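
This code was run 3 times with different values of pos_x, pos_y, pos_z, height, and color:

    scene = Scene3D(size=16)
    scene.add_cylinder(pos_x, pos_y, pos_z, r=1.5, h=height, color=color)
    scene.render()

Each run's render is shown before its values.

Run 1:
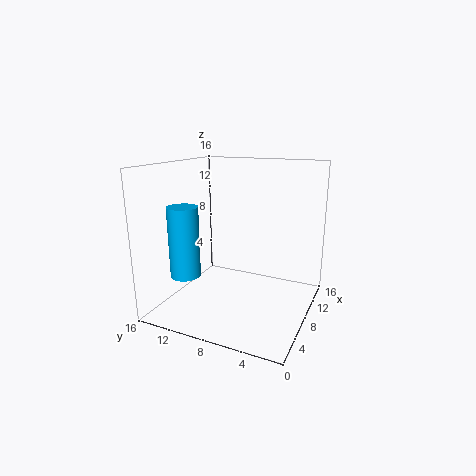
pos_x = 2, pos_y = 11, pos_z = 5.5, height = 7, color = 'deepskyblue'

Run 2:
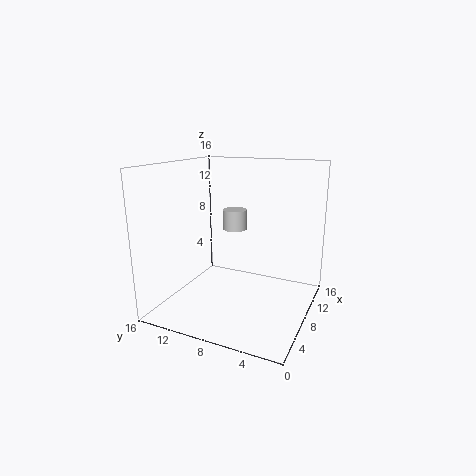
pos_x = 12.5, pos_y = 10.5, pos_z = 7.5, height = 2.5, color = 'lightgray'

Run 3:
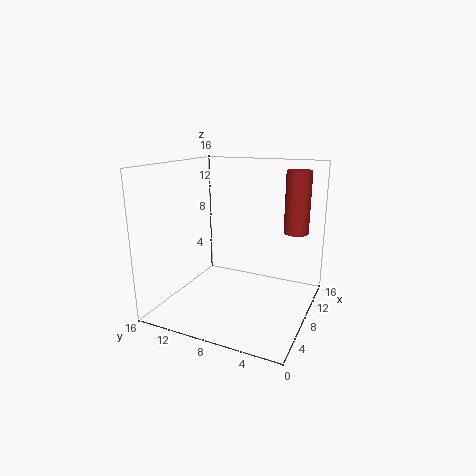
pos_x = 14, pos_y = 3, pos_z = 7.5, height = 7.5, color = 'brown'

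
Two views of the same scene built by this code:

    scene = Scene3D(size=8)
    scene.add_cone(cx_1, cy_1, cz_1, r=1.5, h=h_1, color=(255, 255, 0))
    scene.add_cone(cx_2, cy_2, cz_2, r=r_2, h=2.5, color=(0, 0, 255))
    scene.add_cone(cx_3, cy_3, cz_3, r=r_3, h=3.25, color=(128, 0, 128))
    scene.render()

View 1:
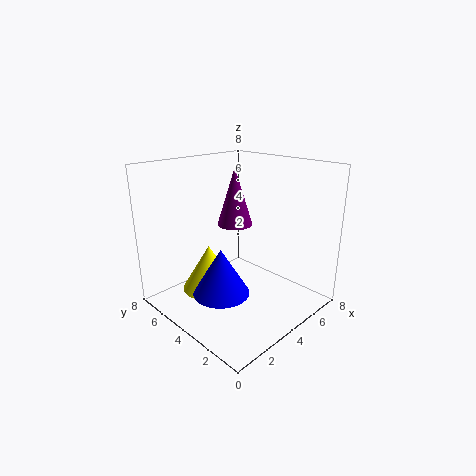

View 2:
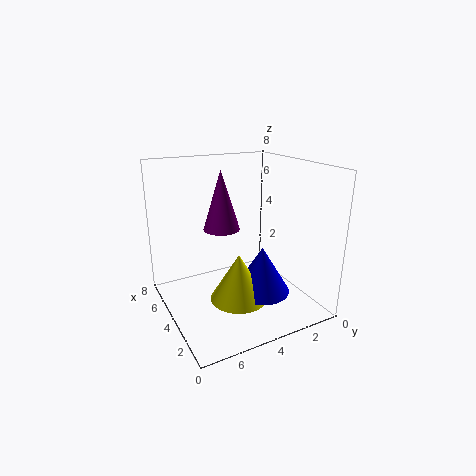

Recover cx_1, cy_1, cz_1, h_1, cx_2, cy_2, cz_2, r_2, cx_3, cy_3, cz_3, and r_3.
cx_1 = 2.5
cy_1 = 4.75
cz_1 = 1.25
h_1 = 2.5
cx_2 = 2.25
cy_2 = 3.5
cz_2 = 1.5
r_2 = 1.5
cx_3 = 4.5
cy_3 = 4.75
cz_3 = 4.5
r_3 = 1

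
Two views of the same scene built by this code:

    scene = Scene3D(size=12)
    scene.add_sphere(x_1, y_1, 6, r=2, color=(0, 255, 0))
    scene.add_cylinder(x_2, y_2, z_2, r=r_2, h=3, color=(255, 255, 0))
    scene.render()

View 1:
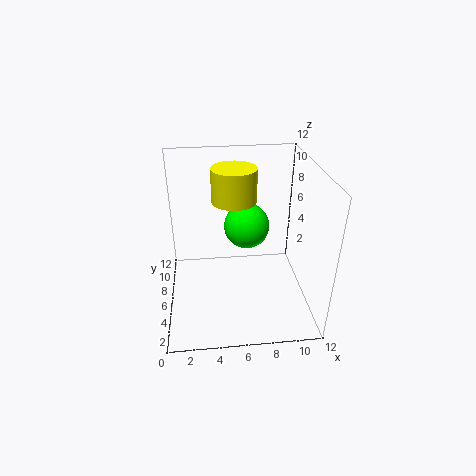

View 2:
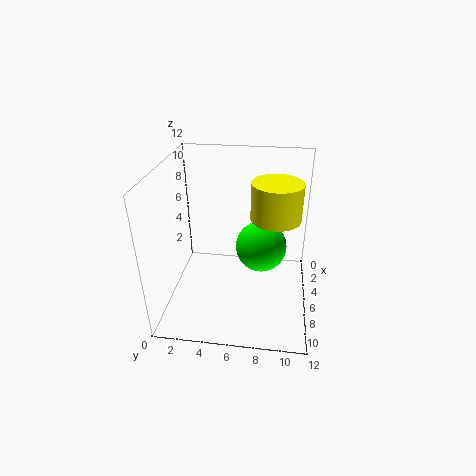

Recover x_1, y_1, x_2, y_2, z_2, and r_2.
x_1 = 7
y_1 = 8
x_2 = 6
y_2 = 9
z_2 = 8
r_2 = 2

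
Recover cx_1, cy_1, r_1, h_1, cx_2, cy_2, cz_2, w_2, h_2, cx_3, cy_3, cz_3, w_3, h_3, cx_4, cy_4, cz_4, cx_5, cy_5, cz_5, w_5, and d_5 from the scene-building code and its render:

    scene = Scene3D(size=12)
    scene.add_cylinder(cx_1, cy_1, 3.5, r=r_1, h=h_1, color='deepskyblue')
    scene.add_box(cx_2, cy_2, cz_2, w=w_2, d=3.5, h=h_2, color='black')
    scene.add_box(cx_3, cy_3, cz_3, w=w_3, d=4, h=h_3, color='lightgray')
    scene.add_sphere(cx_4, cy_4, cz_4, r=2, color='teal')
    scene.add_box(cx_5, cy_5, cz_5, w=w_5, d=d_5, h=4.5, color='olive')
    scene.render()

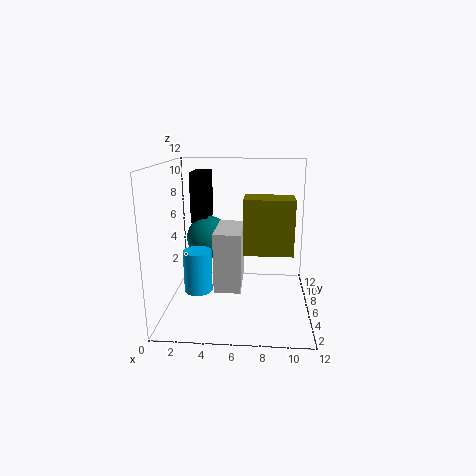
cx_1 = 3.5; cy_1 = 1.5; r_1 = 1; h_1 = 3; cx_2 = 1.5; cy_2 = 8.5; cz_2 = 6.5; w_2 = 1.5; h_2 = 4.5; cx_3 = 4.5; cy_3 = 2; cz_3 = 3; w_3 = 2; h_3 = 4.5; cx_4 = 3; cy_4 = 9; cz_4 = 5; cx_5 = 6.5; cy_5 = 4.5; cz_5 = 5; w_5 = 4; d_5 = 2.5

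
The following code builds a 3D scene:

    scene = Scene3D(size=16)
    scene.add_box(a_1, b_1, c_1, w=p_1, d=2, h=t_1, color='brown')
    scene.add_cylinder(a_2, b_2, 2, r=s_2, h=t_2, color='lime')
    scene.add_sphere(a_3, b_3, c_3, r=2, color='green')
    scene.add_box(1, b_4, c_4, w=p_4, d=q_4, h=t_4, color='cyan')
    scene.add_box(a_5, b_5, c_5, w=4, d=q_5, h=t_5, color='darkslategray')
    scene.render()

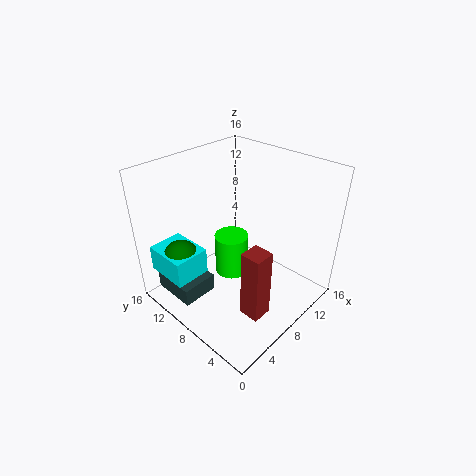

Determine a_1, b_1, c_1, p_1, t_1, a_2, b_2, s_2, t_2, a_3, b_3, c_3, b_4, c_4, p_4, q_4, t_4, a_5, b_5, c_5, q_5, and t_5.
a_1 = 3; b_1 = 1; c_1 = 4; p_1 = 2; t_1 = 7; a_2 = 9; b_2 = 10; s_2 = 2; t_2 = 5; a_3 = 3; b_3 = 12; c_3 = 6; b_4 = 10; c_4 = 4; p_4 = 4; q_4 = 5; t_4 = 3; a_5 = 1; b_5 = 9; c_5 = 2; q_5 = 5; t_5 = 2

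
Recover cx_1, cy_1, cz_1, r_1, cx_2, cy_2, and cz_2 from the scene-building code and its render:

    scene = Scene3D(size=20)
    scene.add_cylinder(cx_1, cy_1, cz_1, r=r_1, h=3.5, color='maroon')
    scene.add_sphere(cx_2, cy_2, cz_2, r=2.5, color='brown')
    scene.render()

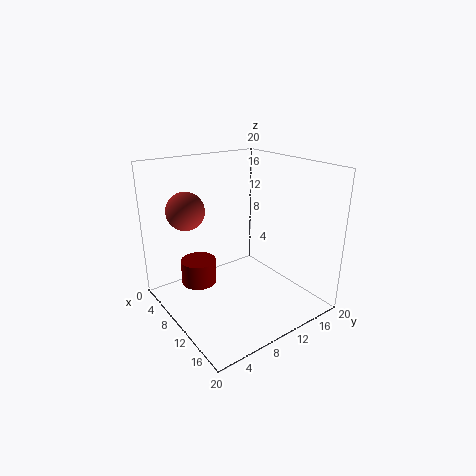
cx_1 = 6.5; cy_1 = 5.5; cz_1 = 3; r_1 = 2.5; cx_2 = 7.5; cy_2 = 3.5; cz_2 = 14.5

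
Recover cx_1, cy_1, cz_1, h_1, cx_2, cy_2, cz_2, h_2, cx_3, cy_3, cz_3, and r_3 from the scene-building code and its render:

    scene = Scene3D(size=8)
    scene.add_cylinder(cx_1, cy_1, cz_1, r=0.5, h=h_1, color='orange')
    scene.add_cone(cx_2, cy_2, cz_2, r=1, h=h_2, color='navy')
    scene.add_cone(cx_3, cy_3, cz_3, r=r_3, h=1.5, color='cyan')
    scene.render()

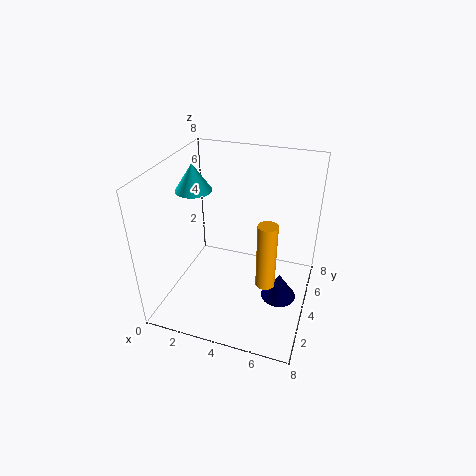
cx_1 = 6, cy_1 = 2.5, cz_1 = 2.5, h_1 = 3.5, cx_2 = 6.5, cy_2 = 4, cz_2 = 0.5, h_2 = 1.5, cx_3 = 1.5, cy_3 = 4, cz_3 = 6.5, r_3 = 1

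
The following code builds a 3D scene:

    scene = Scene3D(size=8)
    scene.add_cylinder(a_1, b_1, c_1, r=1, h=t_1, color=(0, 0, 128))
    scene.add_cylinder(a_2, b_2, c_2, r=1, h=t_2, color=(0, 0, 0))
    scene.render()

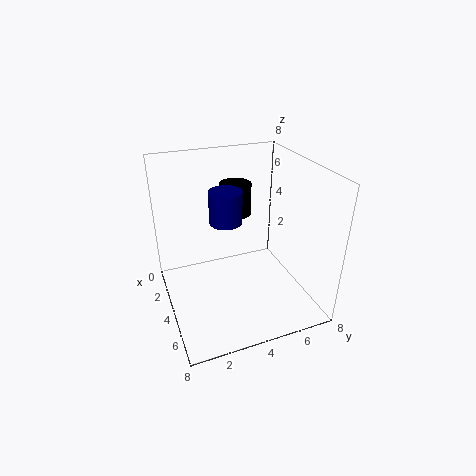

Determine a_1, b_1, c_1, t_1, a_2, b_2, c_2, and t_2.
a_1 = 2
b_1 = 4
c_1 = 4
t_1 = 2
a_2 = 1
b_2 = 5
c_2 = 4
t_2 = 2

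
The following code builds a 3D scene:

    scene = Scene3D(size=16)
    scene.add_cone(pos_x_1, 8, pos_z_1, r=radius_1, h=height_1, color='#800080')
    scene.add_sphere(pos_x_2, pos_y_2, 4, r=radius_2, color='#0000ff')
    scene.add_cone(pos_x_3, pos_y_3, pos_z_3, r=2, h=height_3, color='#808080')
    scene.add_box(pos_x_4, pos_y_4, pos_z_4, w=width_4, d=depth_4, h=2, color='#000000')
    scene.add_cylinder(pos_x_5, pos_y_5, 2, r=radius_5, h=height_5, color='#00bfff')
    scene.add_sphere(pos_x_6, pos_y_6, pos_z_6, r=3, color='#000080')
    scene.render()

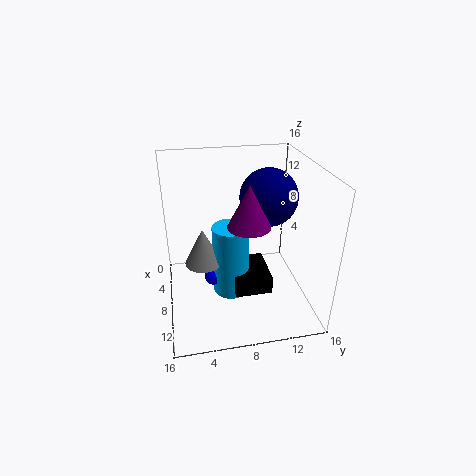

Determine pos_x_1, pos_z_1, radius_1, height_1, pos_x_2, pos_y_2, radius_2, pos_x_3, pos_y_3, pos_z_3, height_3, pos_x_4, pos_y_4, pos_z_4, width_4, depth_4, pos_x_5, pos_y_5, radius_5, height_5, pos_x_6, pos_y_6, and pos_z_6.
pos_x_1 = 13, pos_z_1 = 12, radius_1 = 2, height_1 = 4, pos_x_2 = 9, pos_y_2 = 5, radius_2 = 1, pos_x_3 = 9, pos_y_3 = 4, pos_z_3 = 6, height_3 = 4, pos_x_4 = 7, pos_y_4 = 7, pos_z_4 = 3, width_4 = 5, depth_4 = 4, pos_x_5 = 9, pos_y_5 = 7, radius_5 = 2, height_5 = 8, pos_x_6 = 9, pos_y_6 = 11, pos_z_6 = 13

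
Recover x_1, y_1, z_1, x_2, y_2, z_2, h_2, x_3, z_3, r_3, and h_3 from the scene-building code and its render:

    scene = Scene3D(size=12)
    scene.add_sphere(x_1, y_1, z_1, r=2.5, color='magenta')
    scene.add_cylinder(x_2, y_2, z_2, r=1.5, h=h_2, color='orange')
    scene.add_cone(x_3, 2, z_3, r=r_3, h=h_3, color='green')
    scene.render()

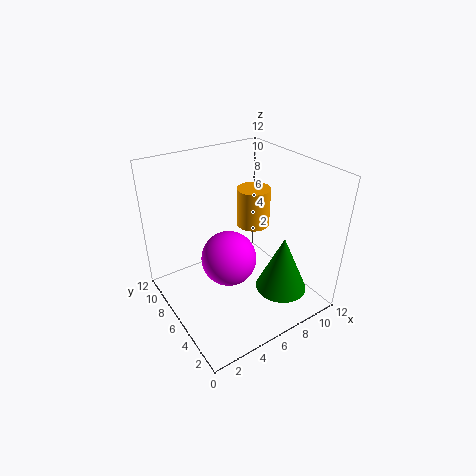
x_1 = 6, y_1 = 7.5, z_1 = 3, x_2 = 9, y_2 = 8, z_2 = 5.5, h_2 = 3.5, x_3 = 7.5, z_3 = 3, r_3 = 2, h_3 = 4.5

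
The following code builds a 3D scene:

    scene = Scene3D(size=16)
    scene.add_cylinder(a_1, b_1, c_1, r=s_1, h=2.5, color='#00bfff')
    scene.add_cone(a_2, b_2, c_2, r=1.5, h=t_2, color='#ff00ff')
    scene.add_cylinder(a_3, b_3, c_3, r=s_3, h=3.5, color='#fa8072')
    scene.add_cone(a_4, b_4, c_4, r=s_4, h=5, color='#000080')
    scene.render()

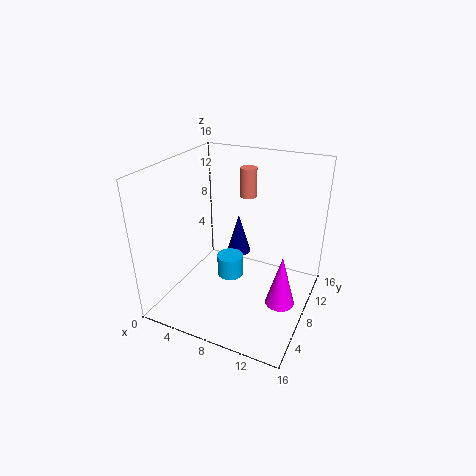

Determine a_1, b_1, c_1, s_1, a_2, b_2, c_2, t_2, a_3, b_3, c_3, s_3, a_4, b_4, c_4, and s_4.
a_1 = 7
b_1 = 8
c_1 = 3
s_1 = 1.5
a_2 = 14
b_2 = 5.5
c_2 = 3
t_2 = 5.5
a_3 = 7
b_3 = 13
c_3 = 11
s_3 = 1
a_4 = 6
b_4 = 12.5
c_4 = 3.5
s_4 = 1.5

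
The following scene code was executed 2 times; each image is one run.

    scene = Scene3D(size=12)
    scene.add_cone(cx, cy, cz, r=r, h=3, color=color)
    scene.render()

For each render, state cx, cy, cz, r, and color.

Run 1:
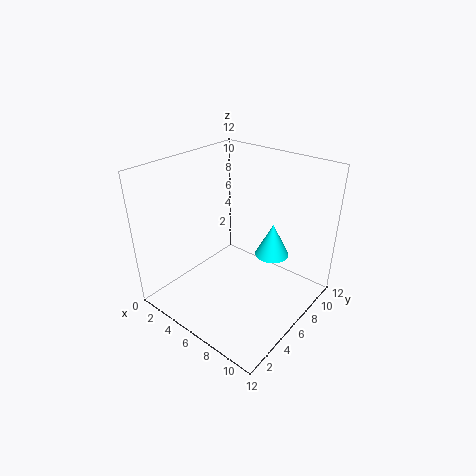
cx = 7.5; cy = 9; cz = 3.5; r = 1.5; color = 'cyan'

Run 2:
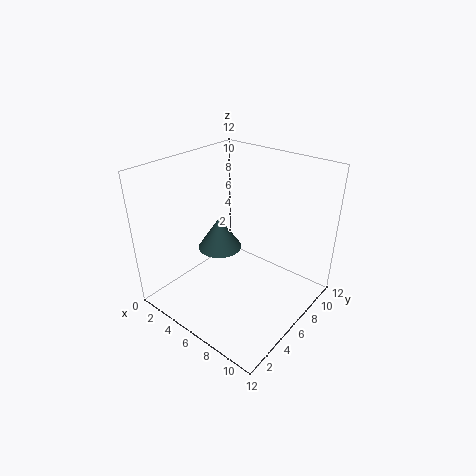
cx = 3; cy = 7; cz = 3.5; r = 2; color = 'darkslategray'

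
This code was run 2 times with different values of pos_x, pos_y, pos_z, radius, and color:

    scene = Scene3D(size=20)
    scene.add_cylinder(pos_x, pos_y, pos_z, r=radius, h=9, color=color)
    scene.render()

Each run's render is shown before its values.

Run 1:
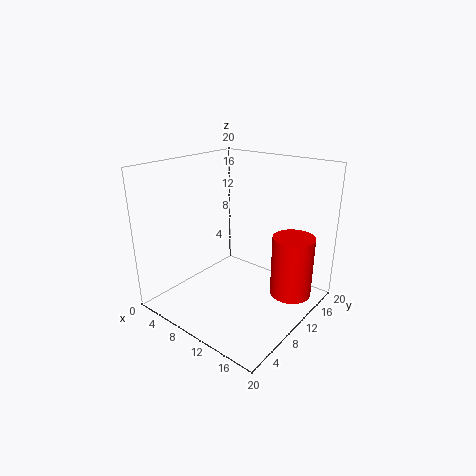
pos_x = 16
pos_y = 15
pos_z = 1
radius = 3
color = 'red'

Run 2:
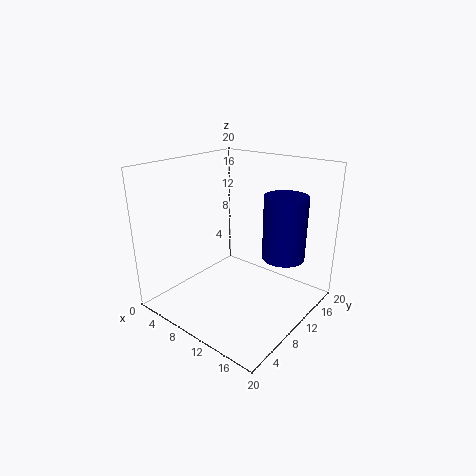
pos_x = 15
pos_y = 14
pos_z = 7
radius = 3
color = 'navy'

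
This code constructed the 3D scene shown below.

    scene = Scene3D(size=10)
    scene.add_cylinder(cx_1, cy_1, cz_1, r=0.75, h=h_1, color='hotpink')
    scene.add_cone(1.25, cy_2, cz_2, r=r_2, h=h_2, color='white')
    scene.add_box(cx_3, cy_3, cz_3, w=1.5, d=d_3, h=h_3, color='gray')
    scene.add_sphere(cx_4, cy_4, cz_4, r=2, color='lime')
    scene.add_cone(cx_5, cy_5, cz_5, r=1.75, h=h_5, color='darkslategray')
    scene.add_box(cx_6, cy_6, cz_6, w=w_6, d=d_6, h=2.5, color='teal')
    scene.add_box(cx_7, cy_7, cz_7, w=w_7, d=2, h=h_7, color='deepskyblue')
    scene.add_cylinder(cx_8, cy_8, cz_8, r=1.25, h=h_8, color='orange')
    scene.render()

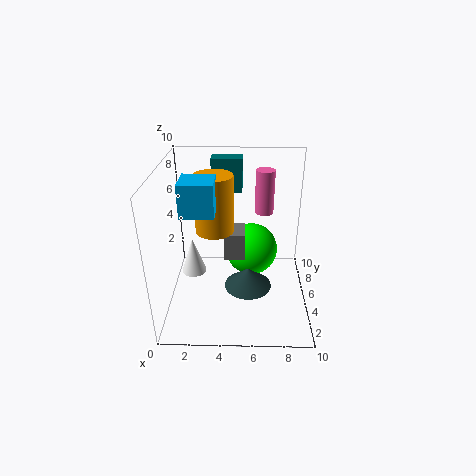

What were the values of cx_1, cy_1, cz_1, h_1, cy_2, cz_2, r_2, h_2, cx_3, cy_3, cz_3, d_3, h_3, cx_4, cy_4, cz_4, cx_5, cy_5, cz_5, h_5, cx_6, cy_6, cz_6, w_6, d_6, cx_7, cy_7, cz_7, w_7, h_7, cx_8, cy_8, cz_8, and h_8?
cx_1 = 7
cy_1 = 9.25
cz_1 = 5
h_1 = 3.5
cy_2 = 7.75
cz_2 = 0.25
r_2 = 1
h_2 = 3
cx_3 = 4
cy_3 = 5.25
cz_3 = 3
d_3 = 2
h_3 = 2
cx_4 = 6
cy_4 = 7.25
cz_4 = 2.75
cx_5 = 5.75
cy_5 = 5.25
cz_5 = 0.75
h_5 = 1.5
cx_6 = 3
cy_6 = 7.75
cz_6 = 7.25
w_6 = 2.25
d_6 = 1.25
cx_7 = 1.75
cy_7 = 1.75
cz_7 = 8
w_7 = 2
h_7 = 2
cx_8 = 3.5
cy_8 = 4.25
cz_8 = 6
h_8 = 3.75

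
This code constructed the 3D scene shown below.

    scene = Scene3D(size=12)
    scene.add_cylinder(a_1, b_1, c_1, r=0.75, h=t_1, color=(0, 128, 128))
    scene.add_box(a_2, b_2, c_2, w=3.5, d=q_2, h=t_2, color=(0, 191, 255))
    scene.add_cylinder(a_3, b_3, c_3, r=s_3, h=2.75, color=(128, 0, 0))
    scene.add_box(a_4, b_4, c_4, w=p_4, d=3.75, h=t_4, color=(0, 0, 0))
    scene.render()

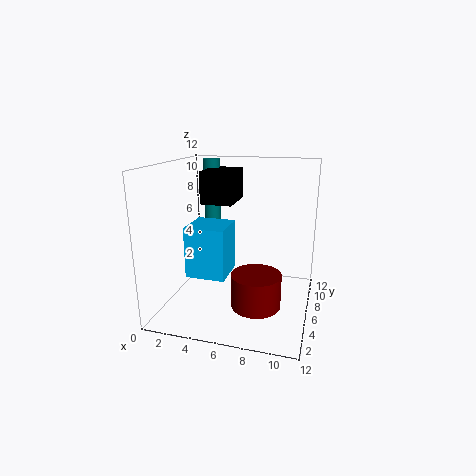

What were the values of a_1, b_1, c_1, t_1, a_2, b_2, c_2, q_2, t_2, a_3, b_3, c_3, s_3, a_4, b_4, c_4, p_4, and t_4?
a_1 = 2.5, b_1 = 9.5, c_1 = 6.25, t_1 = 5.75, a_2 = 1.5, b_2 = 5, c_2 = 2.25, q_2 = 3.5, t_2 = 4.5, a_3 = 8, b_3 = 4.25, c_3 = 1, s_3 = 2, a_4 = 2.5, b_4 = 6.5, c_4 = 8.5, p_4 = 2.75, t_4 = 2.75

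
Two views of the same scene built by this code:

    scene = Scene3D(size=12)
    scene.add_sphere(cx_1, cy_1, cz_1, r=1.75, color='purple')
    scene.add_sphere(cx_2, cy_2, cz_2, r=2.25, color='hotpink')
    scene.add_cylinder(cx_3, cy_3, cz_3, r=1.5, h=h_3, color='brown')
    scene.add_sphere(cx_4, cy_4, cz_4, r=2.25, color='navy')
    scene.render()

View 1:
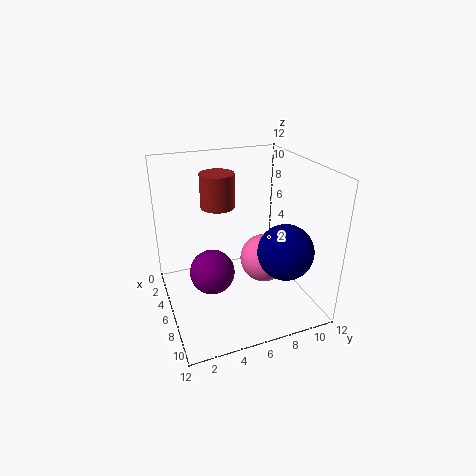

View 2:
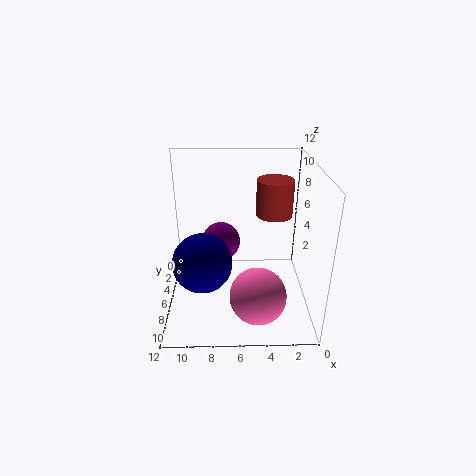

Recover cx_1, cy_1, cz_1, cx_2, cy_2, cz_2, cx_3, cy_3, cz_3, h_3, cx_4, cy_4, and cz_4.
cx_1 = 7.5
cy_1 = 3.25
cz_1 = 4.25
cx_2 = 4.5
cy_2 = 9.25
cz_2 = 2.5
cx_3 = 3
cy_3 = 5.25
cz_3 = 7.75
h_3 = 3
cx_4 = 8.75
cy_4 = 9
cz_4 = 5.5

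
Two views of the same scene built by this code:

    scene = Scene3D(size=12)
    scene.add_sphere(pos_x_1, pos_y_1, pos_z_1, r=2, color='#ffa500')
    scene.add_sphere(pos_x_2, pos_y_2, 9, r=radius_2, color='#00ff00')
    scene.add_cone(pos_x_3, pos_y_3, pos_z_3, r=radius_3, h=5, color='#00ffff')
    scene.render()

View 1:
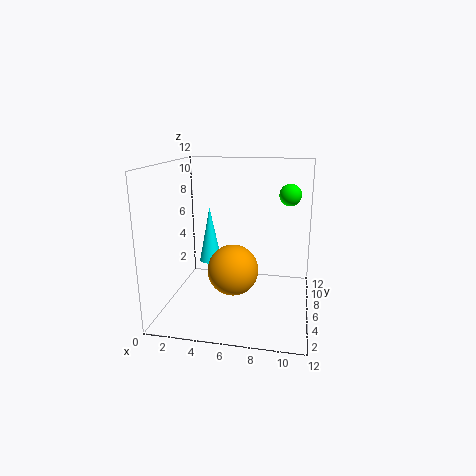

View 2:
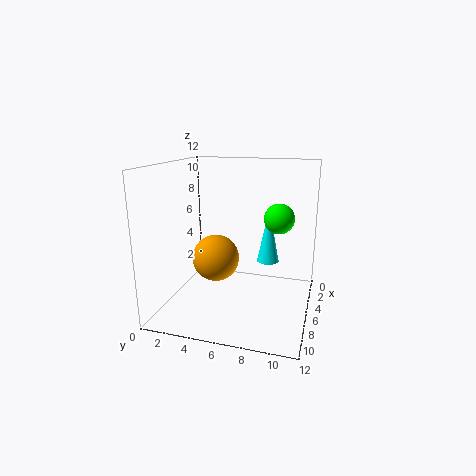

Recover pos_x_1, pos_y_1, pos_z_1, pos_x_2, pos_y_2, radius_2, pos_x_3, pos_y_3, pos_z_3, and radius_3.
pos_x_1 = 6; pos_y_1 = 4; pos_z_1 = 4; pos_x_2 = 10; pos_y_2 = 10; radius_2 = 1; pos_x_3 = 3; pos_y_3 = 8; pos_z_3 = 3; radius_3 = 1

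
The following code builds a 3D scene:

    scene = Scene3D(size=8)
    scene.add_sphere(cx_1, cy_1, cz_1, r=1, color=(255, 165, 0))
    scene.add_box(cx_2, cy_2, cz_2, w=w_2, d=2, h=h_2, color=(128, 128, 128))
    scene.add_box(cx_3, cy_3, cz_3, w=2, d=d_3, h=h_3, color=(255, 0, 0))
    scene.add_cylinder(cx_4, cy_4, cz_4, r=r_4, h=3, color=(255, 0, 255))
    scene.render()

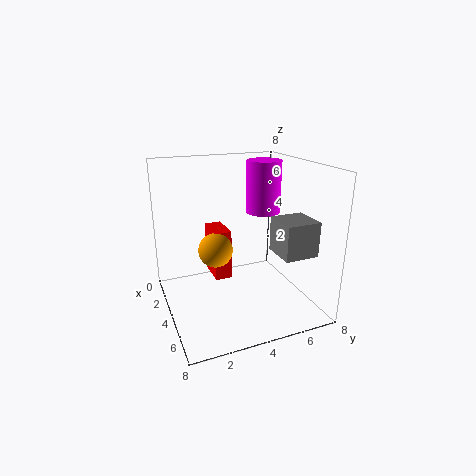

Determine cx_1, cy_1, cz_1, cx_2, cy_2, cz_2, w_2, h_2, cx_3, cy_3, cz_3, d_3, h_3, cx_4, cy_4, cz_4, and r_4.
cx_1 = 3; cy_1 = 3; cz_1 = 3; cx_2 = 4; cy_2 = 6; cz_2 = 3; w_2 = 2; h_2 = 2; cx_3 = 1; cy_3 = 3; cz_3 = 1; d_3 = 1; h_3 = 3; cx_4 = 3; cy_4 = 6; cz_4 = 5; r_4 = 1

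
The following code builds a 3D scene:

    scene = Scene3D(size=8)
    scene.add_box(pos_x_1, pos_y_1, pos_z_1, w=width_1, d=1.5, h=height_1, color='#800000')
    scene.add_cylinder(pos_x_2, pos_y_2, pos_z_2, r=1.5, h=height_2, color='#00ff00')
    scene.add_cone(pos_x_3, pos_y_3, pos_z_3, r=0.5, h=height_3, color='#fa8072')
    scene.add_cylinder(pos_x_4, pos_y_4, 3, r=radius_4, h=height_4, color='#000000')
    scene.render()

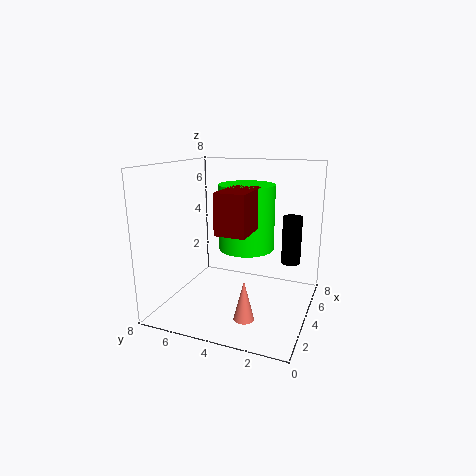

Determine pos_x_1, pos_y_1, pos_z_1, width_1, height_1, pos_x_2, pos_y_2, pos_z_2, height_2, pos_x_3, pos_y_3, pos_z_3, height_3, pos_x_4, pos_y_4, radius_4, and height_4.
pos_x_1 = 1
pos_y_1 = 2.5
pos_z_1 = 5
width_1 = 2.5
height_1 = 2
pos_x_2 = 4
pos_y_2 = 3.5
pos_z_2 = 3.5
height_2 = 3.5
pos_x_3 = 1
pos_y_3 = 2.5
pos_z_3 = 1
height_3 = 2
pos_x_4 = 4
pos_y_4 = 1
radius_4 = 0.5
height_4 = 2.5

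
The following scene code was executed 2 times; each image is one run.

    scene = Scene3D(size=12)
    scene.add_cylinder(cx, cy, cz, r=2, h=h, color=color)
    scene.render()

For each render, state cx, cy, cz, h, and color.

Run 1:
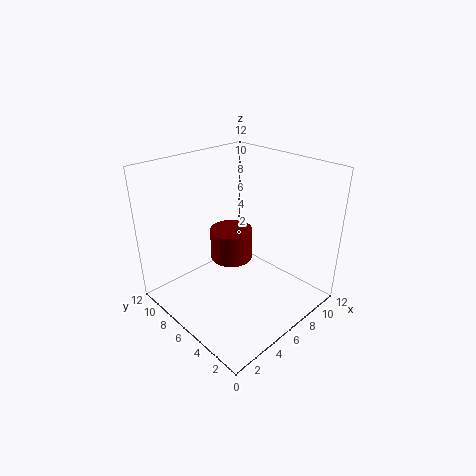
cx = 8, cy = 9, cz = 2, h = 3, color = 'maroon'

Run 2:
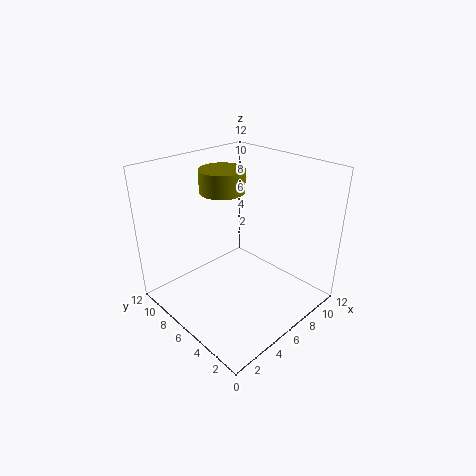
cx = 7, cy = 9, cz = 9, h = 2, color = 'olive'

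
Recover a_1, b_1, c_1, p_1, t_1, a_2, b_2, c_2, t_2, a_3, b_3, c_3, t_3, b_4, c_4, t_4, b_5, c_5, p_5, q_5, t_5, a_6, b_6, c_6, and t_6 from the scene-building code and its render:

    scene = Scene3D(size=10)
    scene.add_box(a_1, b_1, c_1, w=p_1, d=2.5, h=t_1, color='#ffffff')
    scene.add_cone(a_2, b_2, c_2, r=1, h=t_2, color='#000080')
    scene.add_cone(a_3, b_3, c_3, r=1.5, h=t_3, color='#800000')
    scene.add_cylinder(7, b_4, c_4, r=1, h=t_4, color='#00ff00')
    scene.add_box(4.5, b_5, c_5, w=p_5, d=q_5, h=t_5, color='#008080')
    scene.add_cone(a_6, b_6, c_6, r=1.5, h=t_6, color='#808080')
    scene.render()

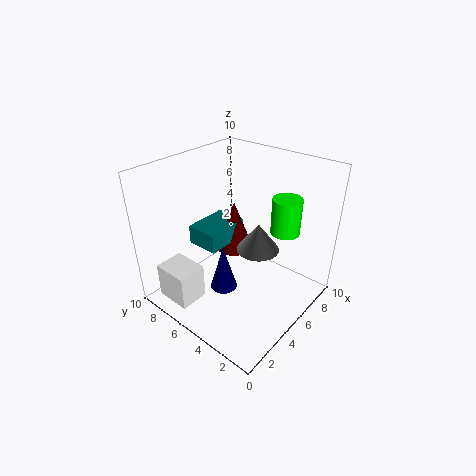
a_1 = 0.5, b_1 = 6, c_1 = 1, p_1 = 2, t_1 = 2.5, a_2 = 4.5, b_2 = 6, c_2 = 0.5, t_2 = 3.5, a_3 = 7.5, b_3 = 7.5, c_3 = 2, t_3 = 4, b_4 = 2.5, c_4 = 5.5, t_4 = 2.5, b_5 = 7, c_5 = 3, p_5 = 3.5, q_5 = 2.5, t_5 = 1.5, a_6 = 6, b_6 = 4, c_6 = 4, t_6 = 2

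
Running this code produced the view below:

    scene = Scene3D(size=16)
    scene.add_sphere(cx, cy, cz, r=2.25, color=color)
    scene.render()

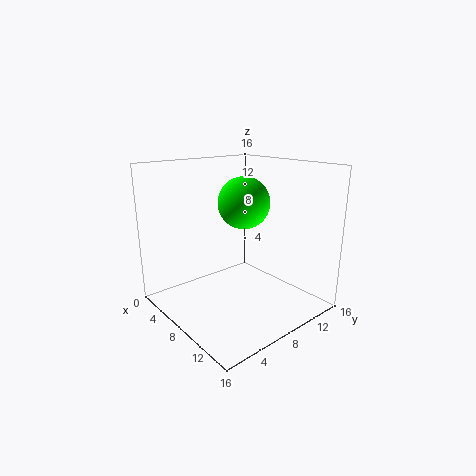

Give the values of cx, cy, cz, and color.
cx = 13.25; cy = 4.25; cz = 13.5; color = 'lime'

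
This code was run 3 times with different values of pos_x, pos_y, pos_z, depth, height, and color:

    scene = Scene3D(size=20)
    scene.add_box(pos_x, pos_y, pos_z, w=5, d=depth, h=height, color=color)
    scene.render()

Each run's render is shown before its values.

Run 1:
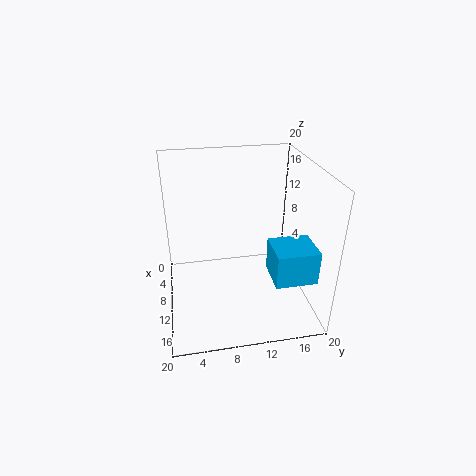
pos_x = 12.5; pos_y = 13.5; pos_z = 6.5; depth = 5.5; height = 4.5; color = 'deepskyblue'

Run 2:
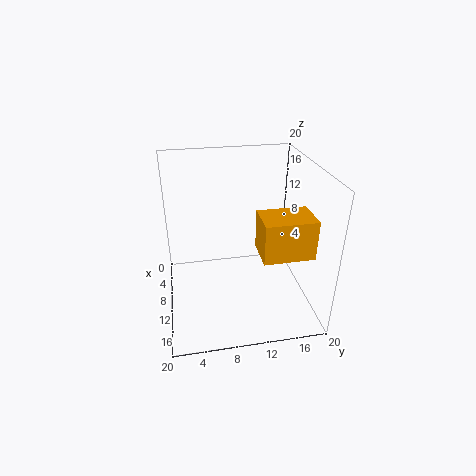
pos_x = 10; pos_y = 12.5; pos_z = 8.5; depth = 7; height = 5.5; color = 'orange'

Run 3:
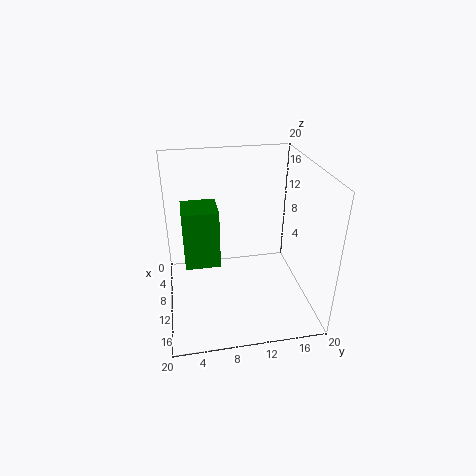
pos_x = 5; pos_y = 2.5; pos_z = 5.5; depth = 5; height = 8.5; color = 'green'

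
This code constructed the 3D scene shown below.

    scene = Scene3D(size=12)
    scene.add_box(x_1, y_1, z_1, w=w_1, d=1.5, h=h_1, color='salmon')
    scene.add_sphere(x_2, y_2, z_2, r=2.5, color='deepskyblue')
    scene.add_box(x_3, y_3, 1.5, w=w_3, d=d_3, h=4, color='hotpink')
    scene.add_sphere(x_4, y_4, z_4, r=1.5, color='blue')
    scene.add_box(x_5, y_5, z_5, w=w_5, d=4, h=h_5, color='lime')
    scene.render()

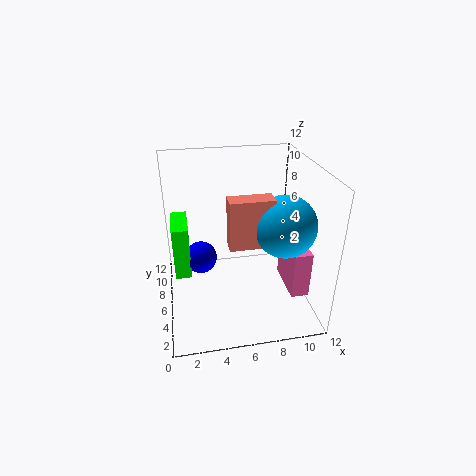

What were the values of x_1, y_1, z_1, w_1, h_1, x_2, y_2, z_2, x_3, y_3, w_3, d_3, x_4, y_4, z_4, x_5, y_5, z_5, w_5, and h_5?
x_1 = 5; y_1 = 4; z_1 = 6; w_1 = 3.5; h_1 = 4; x_2 = 9.5; y_2 = 4.5; z_2 = 7.5; x_3 = 10; y_3 = 3; w_3 = 1.5; d_3 = 4; x_4 = 3; y_4 = 9; z_4 = 2.5; x_5 = 0.5; y_5 = 8; z_5 = 1; w_5 = 1.5; h_5 = 5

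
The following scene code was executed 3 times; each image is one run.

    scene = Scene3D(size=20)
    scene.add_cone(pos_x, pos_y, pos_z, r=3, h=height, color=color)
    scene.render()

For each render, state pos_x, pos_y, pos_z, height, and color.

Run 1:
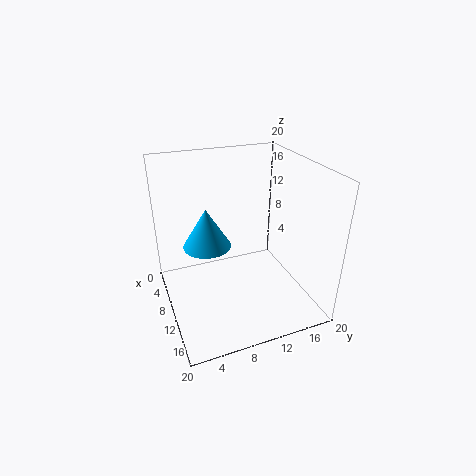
pos_x = 12; pos_y = 5; pos_z = 11; height = 5; color = 'deepskyblue'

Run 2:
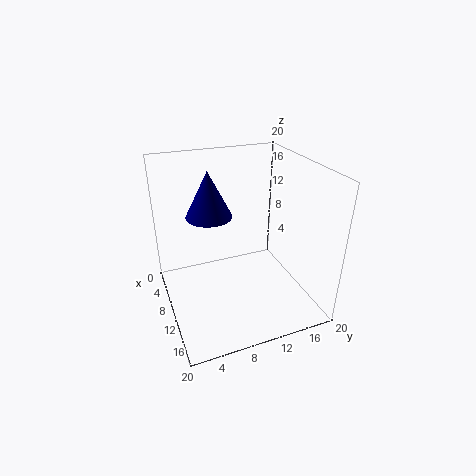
pos_x = 10; pos_y = 6; pos_z = 14; height = 6; color = 'navy'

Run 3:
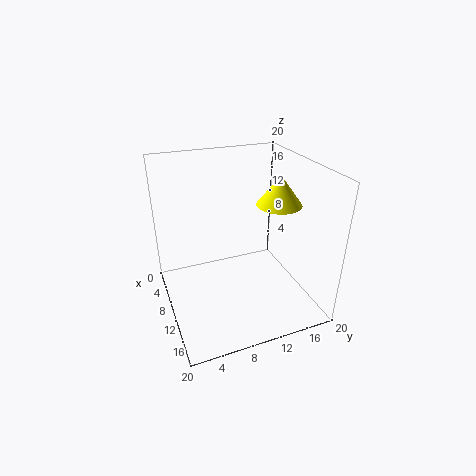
pos_x = 12; pos_y = 15; pos_z = 15; height = 4; color = 'yellow'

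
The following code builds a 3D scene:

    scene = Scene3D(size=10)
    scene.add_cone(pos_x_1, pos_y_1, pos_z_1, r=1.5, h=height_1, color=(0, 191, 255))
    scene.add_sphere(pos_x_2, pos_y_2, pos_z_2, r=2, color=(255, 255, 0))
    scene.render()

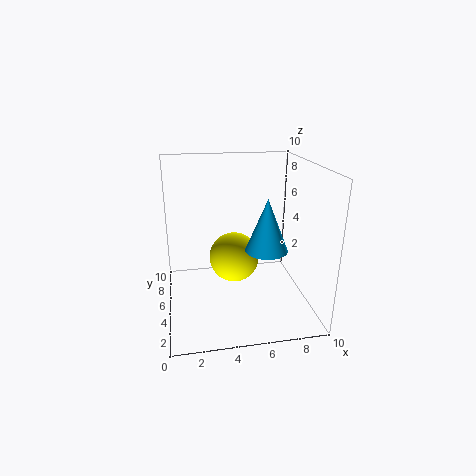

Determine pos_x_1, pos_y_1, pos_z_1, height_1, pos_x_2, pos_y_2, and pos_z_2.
pos_x_1 = 7
pos_y_1 = 4.75
pos_z_1 = 4
height_1 = 3.75
pos_x_2 = 5.25
pos_y_2 = 8
pos_z_2 = 2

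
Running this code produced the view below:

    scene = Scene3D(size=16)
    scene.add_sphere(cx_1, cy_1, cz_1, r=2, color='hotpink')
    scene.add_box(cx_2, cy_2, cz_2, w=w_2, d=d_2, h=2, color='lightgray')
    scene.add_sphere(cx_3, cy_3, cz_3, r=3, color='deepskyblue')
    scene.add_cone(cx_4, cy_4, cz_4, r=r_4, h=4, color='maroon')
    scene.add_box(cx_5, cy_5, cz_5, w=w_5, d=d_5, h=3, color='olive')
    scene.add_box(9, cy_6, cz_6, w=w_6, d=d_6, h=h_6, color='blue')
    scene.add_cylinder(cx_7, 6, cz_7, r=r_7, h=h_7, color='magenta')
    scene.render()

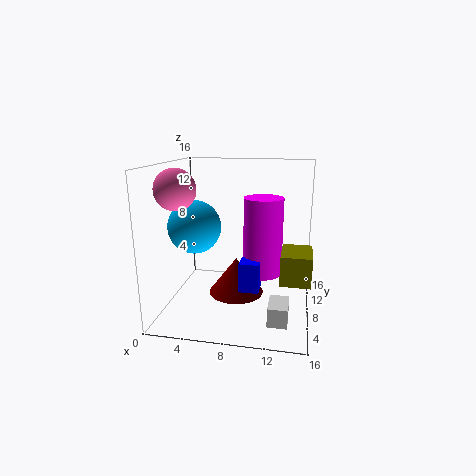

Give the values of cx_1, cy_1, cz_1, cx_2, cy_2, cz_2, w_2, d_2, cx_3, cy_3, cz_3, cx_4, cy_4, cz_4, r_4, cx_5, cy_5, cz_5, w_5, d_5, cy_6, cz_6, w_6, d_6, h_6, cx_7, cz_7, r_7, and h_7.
cx_1 = 3, cy_1 = 3, cz_1 = 14, cx_2 = 12, cy_2 = 2, cz_2 = 1, w_2 = 2, d_2 = 3, cx_3 = 3, cy_3 = 8, cz_3 = 9, cx_4 = 8, cy_4 = 7, cz_4 = 2, r_4 = 3, cx_5 = 13, cy_5 = 3, cz_5 = 5, w_5 = 3, d_5 = 4, cy_6 = 3, cz_6 = 4, w_6 = 2, d_6 = 2, h_6 = 3, cx_7 = 11, cz_7 = 5, r_7 = 2, h_7 = 8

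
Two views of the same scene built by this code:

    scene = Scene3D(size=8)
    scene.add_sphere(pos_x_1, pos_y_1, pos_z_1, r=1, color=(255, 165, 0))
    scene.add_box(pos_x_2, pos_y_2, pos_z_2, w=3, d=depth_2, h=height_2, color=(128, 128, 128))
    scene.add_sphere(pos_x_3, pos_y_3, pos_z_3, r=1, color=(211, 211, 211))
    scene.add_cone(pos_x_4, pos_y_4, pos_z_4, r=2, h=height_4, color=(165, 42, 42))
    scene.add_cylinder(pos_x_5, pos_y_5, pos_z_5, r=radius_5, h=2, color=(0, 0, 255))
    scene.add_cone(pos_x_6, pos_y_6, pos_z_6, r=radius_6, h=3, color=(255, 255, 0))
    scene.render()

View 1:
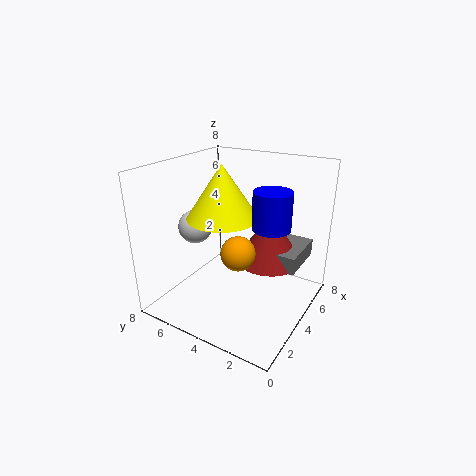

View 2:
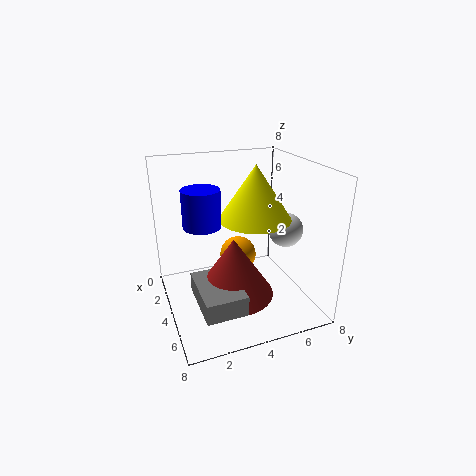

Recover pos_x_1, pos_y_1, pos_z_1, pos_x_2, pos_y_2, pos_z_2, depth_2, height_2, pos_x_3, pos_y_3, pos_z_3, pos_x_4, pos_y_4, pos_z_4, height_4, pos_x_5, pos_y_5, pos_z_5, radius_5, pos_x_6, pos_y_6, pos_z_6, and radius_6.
pos_x_1 = 4
pos_y_1 = 4
pos_z_1 = 3
pos_x_2 = 5
pos_y_2 = 1
pos_z_2 = 2
depth_2 = 2
height_2 = 1
pos_x_3 = 4
pos_y_3 = 7
pos_z_3 = 4
pos_x_4 = 6
pos_y_4 = 3
pos_z_4 = 2
height_4 = 3
pos_x_5 = 4
pos_y_5 = 2
pos_z_5 = 5
radius_5 = 1
pos_x_6 = 4
pos_y_6 = 5
pos_z_6 = 5
radius_6 = 2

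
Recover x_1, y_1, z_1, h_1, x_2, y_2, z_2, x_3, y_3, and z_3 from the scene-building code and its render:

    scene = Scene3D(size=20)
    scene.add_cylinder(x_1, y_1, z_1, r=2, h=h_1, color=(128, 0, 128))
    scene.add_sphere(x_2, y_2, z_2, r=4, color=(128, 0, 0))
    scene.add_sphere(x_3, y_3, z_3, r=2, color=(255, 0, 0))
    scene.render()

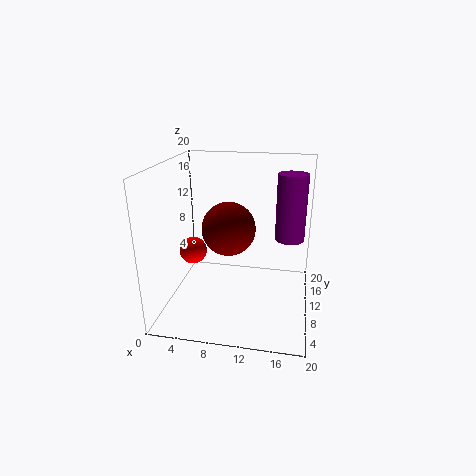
x_1 = 17
y_1 = 11
z_1 = 10
h_1 = 9
x_2 = 8
y_2 = 13
z_2 = 10
x_3 = 3
y_3 = 11
z_3 = 7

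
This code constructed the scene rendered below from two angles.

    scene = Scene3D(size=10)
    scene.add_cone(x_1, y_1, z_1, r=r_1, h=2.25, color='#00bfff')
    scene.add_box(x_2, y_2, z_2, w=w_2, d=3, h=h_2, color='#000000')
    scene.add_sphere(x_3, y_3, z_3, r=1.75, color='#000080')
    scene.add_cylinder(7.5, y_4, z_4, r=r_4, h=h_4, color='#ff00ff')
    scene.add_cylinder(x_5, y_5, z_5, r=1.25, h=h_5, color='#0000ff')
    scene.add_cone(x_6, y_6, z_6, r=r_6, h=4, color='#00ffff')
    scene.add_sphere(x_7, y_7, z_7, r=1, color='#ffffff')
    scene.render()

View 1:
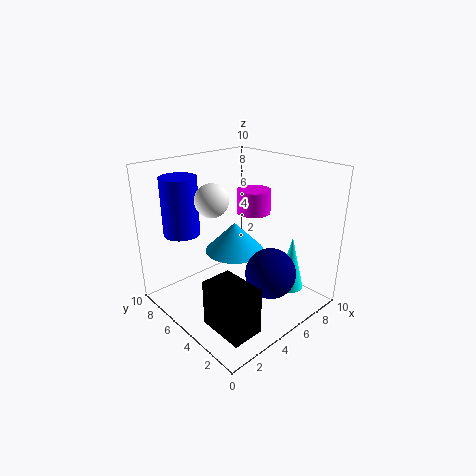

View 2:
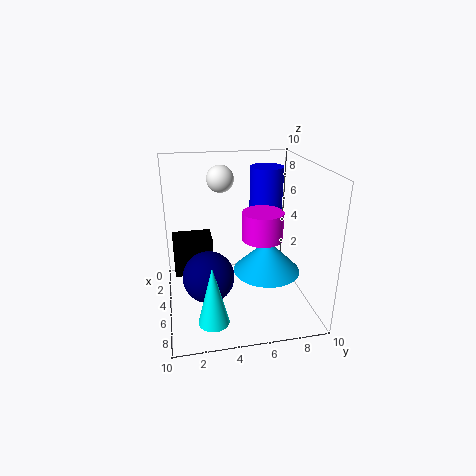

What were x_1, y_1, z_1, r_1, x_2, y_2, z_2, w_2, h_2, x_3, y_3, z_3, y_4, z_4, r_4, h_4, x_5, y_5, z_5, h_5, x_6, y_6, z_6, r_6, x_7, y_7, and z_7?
x_1 = 6.25, y_1 = 6.75, z_1 = 3, r_1 = 2.25, x_2 = 0.75, y_2 = 0.5, z_2 = 1, w_2 = 2, h_2 = 3, x_3 = 6, y_3 = 2.75, z_3 = 2.75, y_4 = 6, z_4 = 6, r_4 = 1.25, h_4 = 1.75, x_5 = 2.25, y_5 = 7.75, z_5 = 5.25, h_5 = 4, x_6 = 8.25, y_6 = 2.75, z_6 = 0.75, r_6 = 1, x_7 = 2.25, y_7 = 4.25, z_7 = 8.5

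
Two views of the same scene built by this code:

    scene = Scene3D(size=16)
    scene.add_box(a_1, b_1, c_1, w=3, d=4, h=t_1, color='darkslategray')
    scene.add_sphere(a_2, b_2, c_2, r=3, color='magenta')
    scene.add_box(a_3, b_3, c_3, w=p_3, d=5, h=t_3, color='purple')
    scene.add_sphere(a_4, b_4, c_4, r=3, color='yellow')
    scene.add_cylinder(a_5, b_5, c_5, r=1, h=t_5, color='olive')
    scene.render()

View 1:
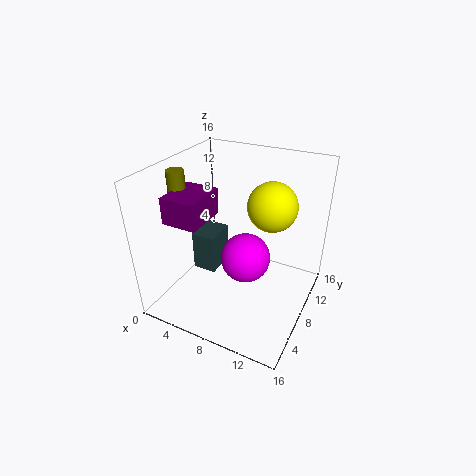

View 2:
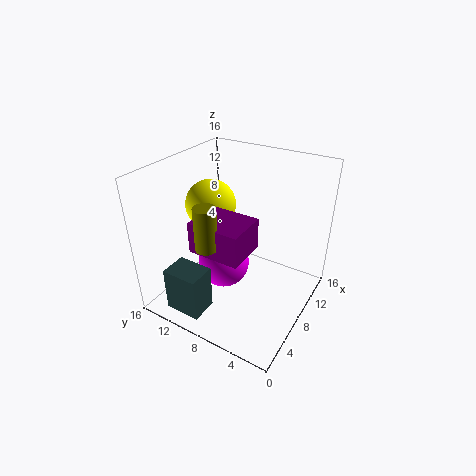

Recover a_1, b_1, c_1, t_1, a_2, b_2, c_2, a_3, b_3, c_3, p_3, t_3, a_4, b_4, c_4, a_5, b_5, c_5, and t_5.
a_1 = 1; b_1 = 9; c_1 = 1; t_1 = 5; a_2 = 8; b_2 = 10; c_2 = 4; a_3 = 1; b_3 = 4; c_3 = 10; p_3 = 4; t_3 = 3; a_4 = 10; b_4 = 13; c_4 = 10; a_5 = 1; b_5 = 7; c_5 = 11; t_5 = 4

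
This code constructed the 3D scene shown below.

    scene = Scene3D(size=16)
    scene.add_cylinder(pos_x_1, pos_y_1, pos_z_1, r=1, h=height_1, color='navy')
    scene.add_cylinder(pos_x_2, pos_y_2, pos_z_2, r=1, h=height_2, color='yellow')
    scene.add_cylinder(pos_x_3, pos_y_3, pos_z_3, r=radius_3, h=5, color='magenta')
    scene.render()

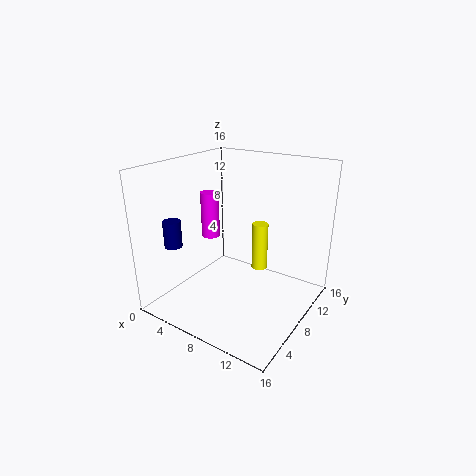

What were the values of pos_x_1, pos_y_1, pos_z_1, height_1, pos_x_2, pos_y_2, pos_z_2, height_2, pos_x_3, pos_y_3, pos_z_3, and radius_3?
pos_x_1 = 2, pos_y_1 = 4, pos_z_1 = 7, height_1 = 3, pos_x_2 = 8, pos_y_2 = 13, pos_z_2 = 2, height_2 = 6, pos_x_3 = 5, pos_y_3 = 7, pos_z_3 = 8, radius_3 = 1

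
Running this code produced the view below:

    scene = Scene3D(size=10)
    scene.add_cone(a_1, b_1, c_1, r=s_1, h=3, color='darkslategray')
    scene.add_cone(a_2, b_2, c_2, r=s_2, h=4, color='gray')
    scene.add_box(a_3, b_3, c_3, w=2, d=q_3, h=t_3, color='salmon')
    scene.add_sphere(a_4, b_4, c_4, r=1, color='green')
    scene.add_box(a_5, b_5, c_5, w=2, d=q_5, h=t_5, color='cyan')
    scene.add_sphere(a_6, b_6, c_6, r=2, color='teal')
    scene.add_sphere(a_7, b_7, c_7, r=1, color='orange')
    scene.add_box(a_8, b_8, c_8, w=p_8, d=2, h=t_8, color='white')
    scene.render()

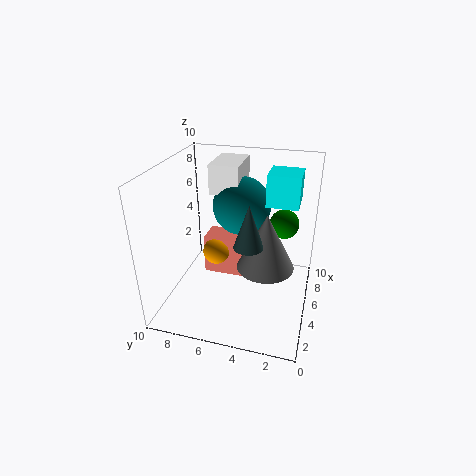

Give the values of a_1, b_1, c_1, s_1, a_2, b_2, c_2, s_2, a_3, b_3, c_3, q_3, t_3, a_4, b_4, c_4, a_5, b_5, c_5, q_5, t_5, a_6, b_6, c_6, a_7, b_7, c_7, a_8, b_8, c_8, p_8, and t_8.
a_1 = 4
b_1 = 4
c_1 = 5
s_1 = 1
a_2 = 5
b_2 = 3
c_2 = 3
s_2 = 2
a_3 = 6
b_3 = 5
c_3 = 1
q_3 = 3
t_3 = 3
a_4 = 6
b_4 = 2
c_4 = 6
a_5 = 4
b_5 = 1
c_5 = 8
q_5 = 2
t_5 = 2
a_6 = 6
b_6 = 5
c_6 = 7
a_7 = 6
b_7 = 7
c_7 = 3
a_8 = 5
b_8 = 5
c_8 = 8
p_8 = 3
t_8 = 2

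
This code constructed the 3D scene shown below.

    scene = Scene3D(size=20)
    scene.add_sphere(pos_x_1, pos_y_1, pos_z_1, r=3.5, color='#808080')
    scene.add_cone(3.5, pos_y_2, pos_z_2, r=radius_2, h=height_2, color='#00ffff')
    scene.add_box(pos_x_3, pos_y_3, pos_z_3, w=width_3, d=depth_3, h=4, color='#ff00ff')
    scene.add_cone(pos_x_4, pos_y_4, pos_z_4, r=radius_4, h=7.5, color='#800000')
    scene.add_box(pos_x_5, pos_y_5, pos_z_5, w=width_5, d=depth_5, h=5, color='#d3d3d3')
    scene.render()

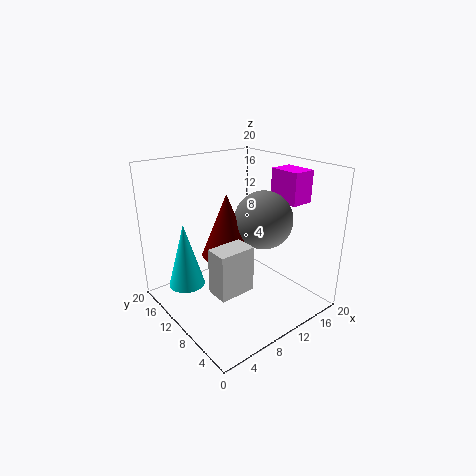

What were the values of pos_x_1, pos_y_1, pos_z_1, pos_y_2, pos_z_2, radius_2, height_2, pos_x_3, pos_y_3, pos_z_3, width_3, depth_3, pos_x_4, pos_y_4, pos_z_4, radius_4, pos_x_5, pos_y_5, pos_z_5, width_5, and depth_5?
pos_x_1 = 9.5, pos_y_1 = 4.5, pos_z_1 = 14.5, pos_y_2 = 13.5, pos_z_2 = 3.5, radius_2 = 2.5, height_2 = 9, pos_x_3 = 12.5, pos_y_3 = 2.5, pos_z_3 = 16, width_3 = 3, depth_3 = 4, pos_x_4 = 5.5, pos_y_4 = 6.5, pos_z_4 = 10.5, radius_4 = 3, pos_x_5 = 0.5, pos_y_5 = 0.5, pos_z_5 = 9, width_5 = 4, depth_5 = 2.5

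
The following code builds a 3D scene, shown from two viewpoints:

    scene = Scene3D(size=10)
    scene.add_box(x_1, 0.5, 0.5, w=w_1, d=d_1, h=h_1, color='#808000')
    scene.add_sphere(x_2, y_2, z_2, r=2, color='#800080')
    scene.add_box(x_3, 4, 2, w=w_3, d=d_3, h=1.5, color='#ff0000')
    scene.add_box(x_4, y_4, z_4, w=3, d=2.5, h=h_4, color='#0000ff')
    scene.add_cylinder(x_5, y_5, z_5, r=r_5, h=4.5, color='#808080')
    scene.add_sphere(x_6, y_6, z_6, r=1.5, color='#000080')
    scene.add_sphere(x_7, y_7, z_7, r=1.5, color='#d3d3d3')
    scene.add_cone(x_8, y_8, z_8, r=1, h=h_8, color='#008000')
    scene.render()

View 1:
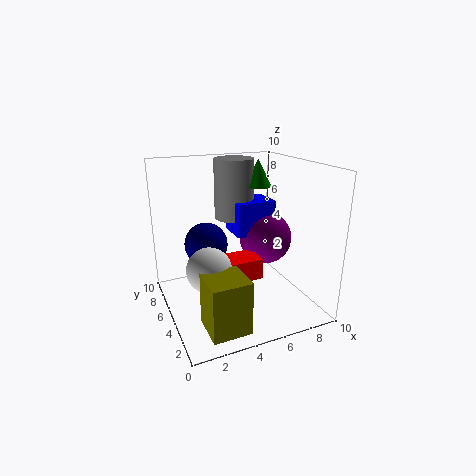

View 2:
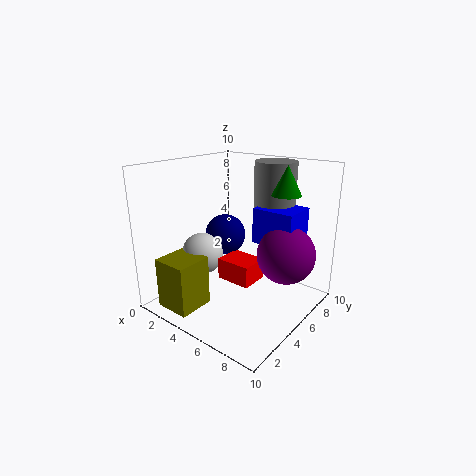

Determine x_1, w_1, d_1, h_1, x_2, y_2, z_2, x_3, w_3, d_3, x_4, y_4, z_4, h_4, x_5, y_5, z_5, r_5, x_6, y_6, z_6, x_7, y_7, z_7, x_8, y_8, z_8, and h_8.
x_1 = 1.5; w_1 = 2.5; d_1 = 2.5; h_1 = 3.5; x_2 = 8; y_2 = 6.5; z_2 = 4; x_3 = 4; w_3 = 2.5; d_3 = 2; x_4 = 5.5; y_4 = 6; z_4 = 4.5; h_4 = 2.5; x_5 = 6; y_5 = 8; z_5 = 5.5; r_5 = 1.5; x_6 = 3; y_6 = 6; z_6 = 4.5; x_7 = 2.5; y_7 = 4; z_7 = 3.5; x_8 = 7.5; y_8 = 7; z_8 = 8; h_8 = 2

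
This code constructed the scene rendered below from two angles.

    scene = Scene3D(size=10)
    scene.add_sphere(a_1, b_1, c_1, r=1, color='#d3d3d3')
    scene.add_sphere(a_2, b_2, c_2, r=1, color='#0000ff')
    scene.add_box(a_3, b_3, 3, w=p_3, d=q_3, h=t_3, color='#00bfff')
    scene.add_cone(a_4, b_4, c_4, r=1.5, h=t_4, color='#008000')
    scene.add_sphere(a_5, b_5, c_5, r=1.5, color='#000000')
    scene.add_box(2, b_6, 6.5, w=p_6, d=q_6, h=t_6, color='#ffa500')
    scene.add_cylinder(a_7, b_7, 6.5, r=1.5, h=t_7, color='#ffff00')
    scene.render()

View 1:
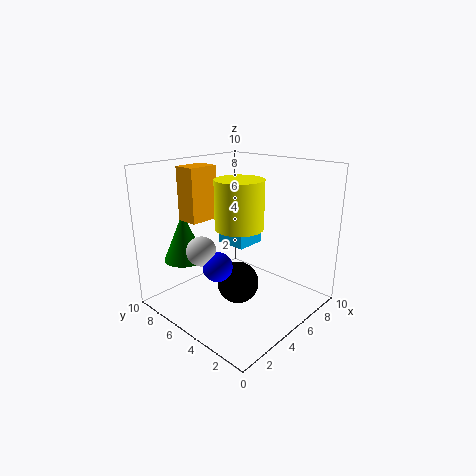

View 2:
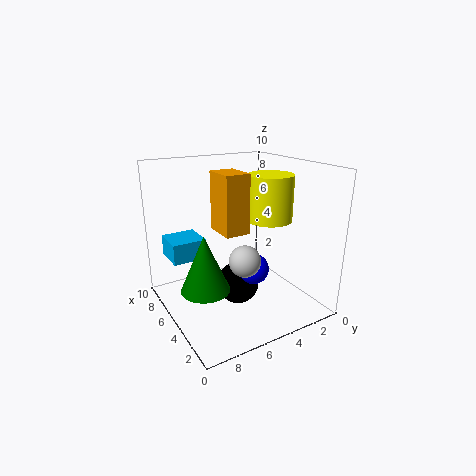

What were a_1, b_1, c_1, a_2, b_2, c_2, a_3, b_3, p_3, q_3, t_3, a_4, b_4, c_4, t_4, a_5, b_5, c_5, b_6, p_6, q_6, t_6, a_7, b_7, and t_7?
a_1 = 2.5
b_1 = 6
c_1 = 4.5
a_2 = 3
b_2 = 5
c_2 = 3.5
a_3 = 7
b_3 = 6.5
p_3 = 2.5
q_3 = 2.5
t_3 = 1.5
a_4 = 3
b_4 = 8.5
c_4 = 3
t_4 = 3.5
a_5 = 5
b_5 = 5
c_5 = 1.5
b_6 = 6
p_6 = 2
q_6 = 1.5
t_6 = 3.5
a_7 = 3.5
b_7 = 3.5
t_7 = 3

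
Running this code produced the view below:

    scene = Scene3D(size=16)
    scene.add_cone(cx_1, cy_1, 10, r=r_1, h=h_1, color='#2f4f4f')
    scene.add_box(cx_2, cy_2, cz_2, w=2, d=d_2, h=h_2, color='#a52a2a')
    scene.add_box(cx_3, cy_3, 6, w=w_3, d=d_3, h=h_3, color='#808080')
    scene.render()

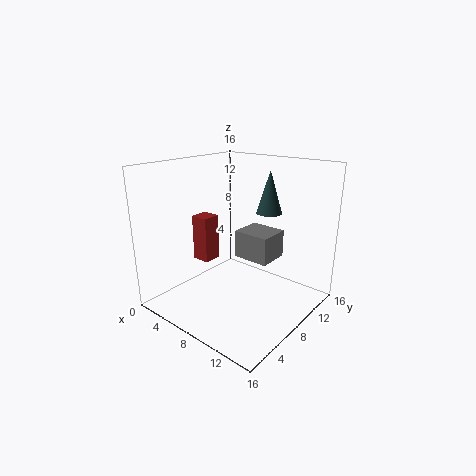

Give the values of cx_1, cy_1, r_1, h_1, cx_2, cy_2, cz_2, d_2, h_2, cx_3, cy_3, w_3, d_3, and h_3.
cx_1 = 9, cy_1 = 12.5, r_1 = 1.5, h_1 = 5, cx_2 = 4, cy_2 = 5, cz_2 = 5.5, d_2 = 2, h_2 = 5, cx_3 = 8, cy_3 = 7.5, w_3 = 4, d_3 = 3.5, h_3 = 3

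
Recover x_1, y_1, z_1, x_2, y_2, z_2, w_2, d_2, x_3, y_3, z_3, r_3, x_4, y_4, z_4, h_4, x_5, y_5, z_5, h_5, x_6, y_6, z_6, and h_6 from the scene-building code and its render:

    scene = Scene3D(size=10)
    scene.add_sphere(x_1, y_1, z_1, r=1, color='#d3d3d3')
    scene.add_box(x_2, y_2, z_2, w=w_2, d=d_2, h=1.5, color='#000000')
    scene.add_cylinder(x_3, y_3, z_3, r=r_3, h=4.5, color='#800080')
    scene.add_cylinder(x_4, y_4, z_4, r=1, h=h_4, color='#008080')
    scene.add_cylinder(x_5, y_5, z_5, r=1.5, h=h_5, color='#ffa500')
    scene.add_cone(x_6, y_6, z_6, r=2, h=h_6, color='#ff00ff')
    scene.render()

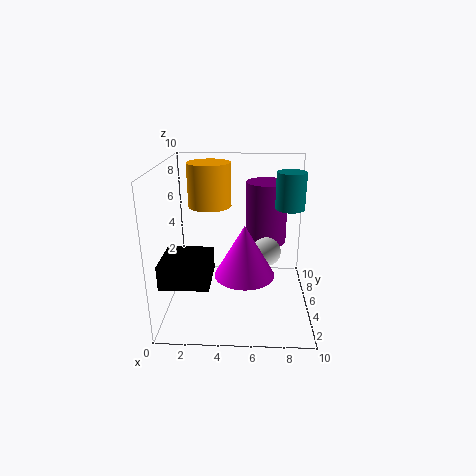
x_1 = 7; y_1 = 5; z_1 = 4; x_2 = 0.5; y_2 = 0.5; z_2 = 3.5; w_2 = 3; d_2 = 3; x_3 = 7; y_3 = 7; z_3 = 4; r_3 = 1.5; x_4 = 8.5; y_4 = 5.5; z_4 = 7; h_4 = 2.5; x_5 = 3; y_5 = 6; z_5 = 7; h_5 = 3; x_6 = 5.5; y_6 = 3.5; z_6 = 3; h_6 = 3.5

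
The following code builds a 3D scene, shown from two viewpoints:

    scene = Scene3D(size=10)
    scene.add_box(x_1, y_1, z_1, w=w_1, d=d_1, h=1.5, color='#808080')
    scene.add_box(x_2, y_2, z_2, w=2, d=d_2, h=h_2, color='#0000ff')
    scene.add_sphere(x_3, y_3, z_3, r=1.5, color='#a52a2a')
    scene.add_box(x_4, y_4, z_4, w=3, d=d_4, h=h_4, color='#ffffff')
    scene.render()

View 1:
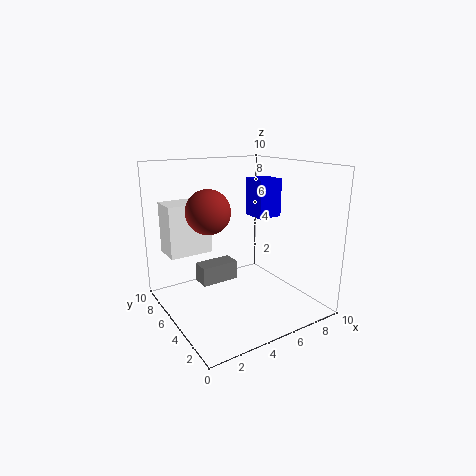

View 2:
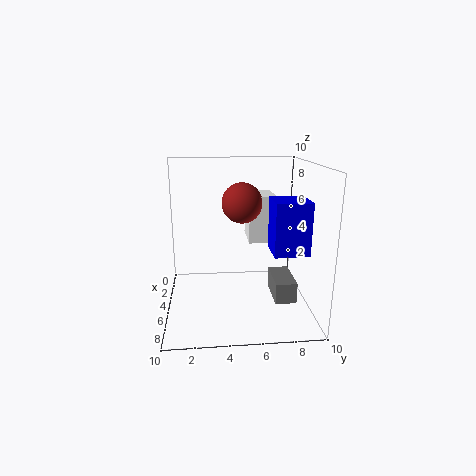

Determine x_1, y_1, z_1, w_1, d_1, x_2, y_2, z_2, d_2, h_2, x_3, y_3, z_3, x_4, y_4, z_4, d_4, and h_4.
x_1 = 3.5; y_1 = 7.5; z_1 = 0.5; w_1 = 3; d_1 = 1.5; x_2 = 8; y_2 = 6.5; z_2 = 5.5; d_2 = 2; h_2 = 3; x_3 = 3; y_3 = 5.5; z_3 = 7; x_4 = 0.5; y_4 = 6; z_4 = 4; d_4 = 2; h_4 = 3.5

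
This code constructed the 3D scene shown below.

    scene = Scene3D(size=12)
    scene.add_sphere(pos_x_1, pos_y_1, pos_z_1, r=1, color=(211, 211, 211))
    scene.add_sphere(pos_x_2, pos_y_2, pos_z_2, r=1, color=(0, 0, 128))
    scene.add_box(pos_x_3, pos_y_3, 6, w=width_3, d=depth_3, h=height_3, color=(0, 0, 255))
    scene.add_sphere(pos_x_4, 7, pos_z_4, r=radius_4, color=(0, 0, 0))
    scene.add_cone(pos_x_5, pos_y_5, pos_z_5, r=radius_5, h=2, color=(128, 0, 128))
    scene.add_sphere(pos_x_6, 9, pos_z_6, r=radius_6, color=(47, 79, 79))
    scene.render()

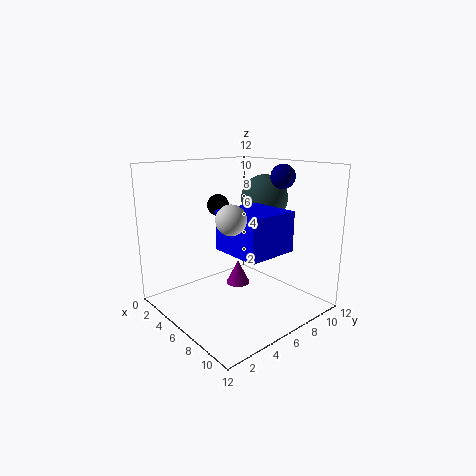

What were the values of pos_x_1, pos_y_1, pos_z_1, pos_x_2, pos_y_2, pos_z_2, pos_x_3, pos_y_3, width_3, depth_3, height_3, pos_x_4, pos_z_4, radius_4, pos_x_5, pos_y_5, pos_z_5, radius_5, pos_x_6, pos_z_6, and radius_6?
pos_x_1 = 10; pos_y_1 = 2; pos_z_1 = 9; pos_x_2 = 8; pos_y_2 = 9; pos_z_2 = 11; pos_x_3 = 7; pos_y_3 = 3; width_3 = 4; depth_3 = 4; height_3 = 3; pos_x_4 = 2; pos_z_4 = 8; radius_4 = 1; pos_x_5 = 6; pos_y_5 = 6; pos_z_5 = 2; radius_5 = 1; pos_x_6 = 6; pos_z_6 = 9; radius_6 = 2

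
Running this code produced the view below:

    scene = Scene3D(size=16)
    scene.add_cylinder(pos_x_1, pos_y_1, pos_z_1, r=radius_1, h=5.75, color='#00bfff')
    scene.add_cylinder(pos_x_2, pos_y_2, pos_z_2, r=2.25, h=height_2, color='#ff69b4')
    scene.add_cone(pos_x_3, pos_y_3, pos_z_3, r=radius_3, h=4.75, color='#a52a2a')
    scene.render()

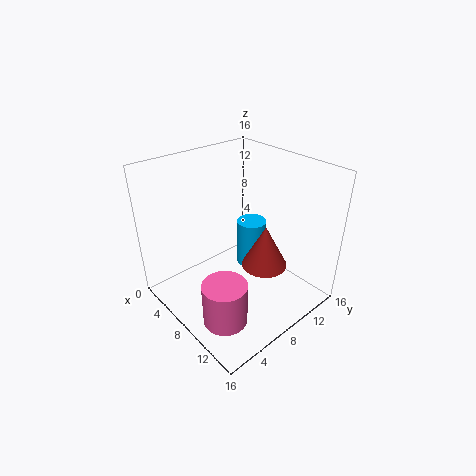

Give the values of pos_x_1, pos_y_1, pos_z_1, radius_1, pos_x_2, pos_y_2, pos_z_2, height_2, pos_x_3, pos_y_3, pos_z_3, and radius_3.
pos_x_1 = 6.5
pos_y_1 = 11.5
pos_z_1 = 2.5
radius_1 = 1.75
pos_x_2 = 12
pos_y_2 = 2.75
pos_z_2 = 2.25
height_2 = 4.5
pos_x_3 = 10.75
pos_y_3 = 9.5
pos_z_3 = 5.25
radius_3 = 2.5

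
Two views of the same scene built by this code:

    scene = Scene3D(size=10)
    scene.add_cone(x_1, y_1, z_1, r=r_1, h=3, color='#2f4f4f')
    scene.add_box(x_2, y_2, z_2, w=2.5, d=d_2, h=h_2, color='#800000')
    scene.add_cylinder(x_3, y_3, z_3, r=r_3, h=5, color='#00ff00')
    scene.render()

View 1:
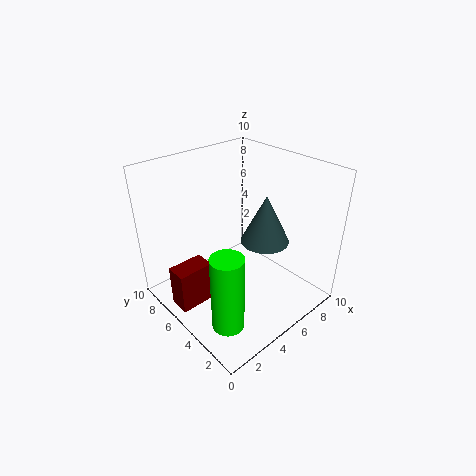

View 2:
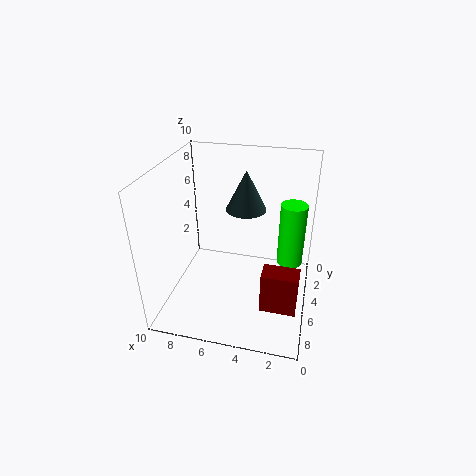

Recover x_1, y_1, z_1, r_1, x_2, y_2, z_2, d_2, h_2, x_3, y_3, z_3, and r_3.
x_1 = 5
y_1 = 2.5
z_1 = 6
r_1 = 1.5
x_2 = 0.5
y_2 = 5.5
z_2 = 0.5
d_2 = 1.5
h_2 = 3
x_3 = 1.5
y_3 = 2
z_3 = 1.5
r_3 = 1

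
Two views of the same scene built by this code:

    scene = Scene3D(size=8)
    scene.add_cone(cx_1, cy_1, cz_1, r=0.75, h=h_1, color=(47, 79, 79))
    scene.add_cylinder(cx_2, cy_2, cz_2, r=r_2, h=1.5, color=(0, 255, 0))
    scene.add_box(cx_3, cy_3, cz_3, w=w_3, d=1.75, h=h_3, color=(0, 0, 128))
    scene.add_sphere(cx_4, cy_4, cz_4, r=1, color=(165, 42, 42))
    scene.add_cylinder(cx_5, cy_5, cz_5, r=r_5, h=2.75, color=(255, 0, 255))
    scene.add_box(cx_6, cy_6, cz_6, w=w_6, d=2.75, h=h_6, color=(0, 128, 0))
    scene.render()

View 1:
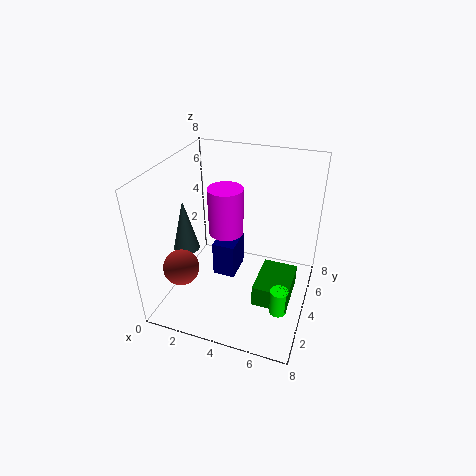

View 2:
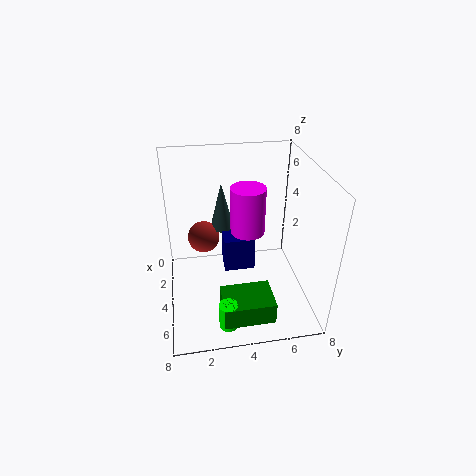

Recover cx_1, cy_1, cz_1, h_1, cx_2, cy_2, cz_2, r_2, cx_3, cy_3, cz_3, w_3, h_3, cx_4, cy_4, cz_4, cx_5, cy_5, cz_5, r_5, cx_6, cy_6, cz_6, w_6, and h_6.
cx_1 = 1; cy_1 = 3.5; cz_1 = 3; h_1 = 3; cx_2 = 6.75; cy_2 = 3; cz_2 = 0.25; r_2 = 0.5; cx_3 = 2.75; cy_3 = 3.25; cz_3 = 1.75; w_3 = 1.25; h_3 = 2; cx_4 = 1.25; cy_4 = 2.25; cz_4 = 2.5; cx_5 = 3; cy_5 = 4.75; cz_5 = 3.75; r_5 = 1; cx_6 = 5.25; cy_6 = 2.75; cz_6 = 0.5; w_6 = 2; h_6 = 1.25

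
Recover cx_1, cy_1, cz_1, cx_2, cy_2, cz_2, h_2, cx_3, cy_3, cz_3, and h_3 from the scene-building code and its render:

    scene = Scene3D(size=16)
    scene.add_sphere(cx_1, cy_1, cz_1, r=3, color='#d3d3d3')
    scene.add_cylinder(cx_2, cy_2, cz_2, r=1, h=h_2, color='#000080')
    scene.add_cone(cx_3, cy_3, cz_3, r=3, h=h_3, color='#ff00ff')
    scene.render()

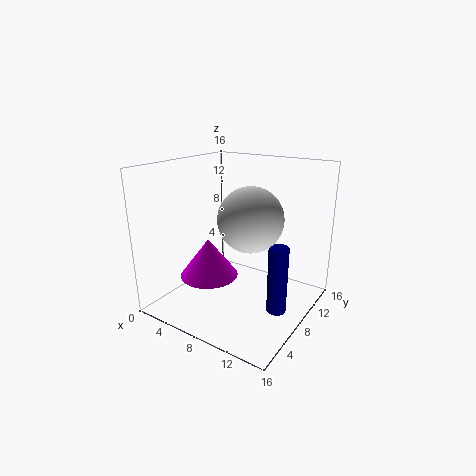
cx_1 = 12; cy_1 = 4; cz_1 = 12; cx_2 = 14; cy_2 = 6; cz_2 = 2; h_2 = 7; cx_3 = 7; cy_3 = 4; cz_3 = 5; h_3 = 4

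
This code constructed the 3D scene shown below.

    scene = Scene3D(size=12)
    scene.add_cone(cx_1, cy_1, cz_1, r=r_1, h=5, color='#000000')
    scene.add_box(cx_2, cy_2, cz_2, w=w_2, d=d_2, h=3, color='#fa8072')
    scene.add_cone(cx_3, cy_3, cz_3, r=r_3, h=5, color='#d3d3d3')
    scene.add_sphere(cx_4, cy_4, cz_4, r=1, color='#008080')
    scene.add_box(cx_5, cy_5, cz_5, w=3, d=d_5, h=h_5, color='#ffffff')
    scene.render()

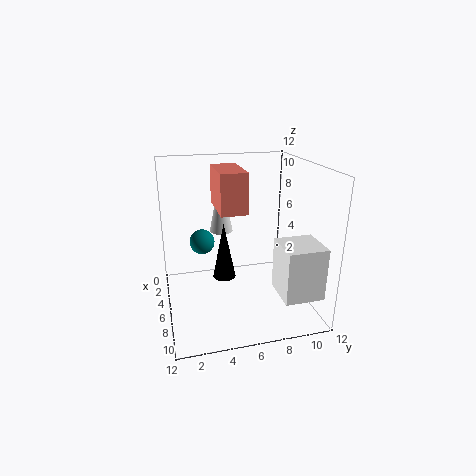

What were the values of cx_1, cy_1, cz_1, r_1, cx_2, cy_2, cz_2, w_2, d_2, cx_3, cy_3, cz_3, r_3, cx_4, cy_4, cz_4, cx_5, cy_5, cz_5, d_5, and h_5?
cx_1 = 5; cy_1 = 5; cz_1 = 2; r_1 = 1; cx_2 = 5; cy_2 = 4; cz_2 = 9; w_2 = 4; d_2 = 2; cx_3 = 4; cy_3 = 5; cz_3 = 6; r_3 = 1; cx_4 = 6; cy_4 = 3; cz_4 = 6; cx_5 = 9; cy_5 = 8; cz_5 = 3; d_5 = 3; h_5 = 4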